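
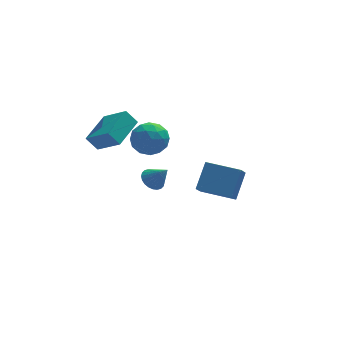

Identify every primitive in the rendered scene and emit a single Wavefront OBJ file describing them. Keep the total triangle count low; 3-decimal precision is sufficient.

v -3.237 -0.229 3.69
v -2.449 -0.46 4.458
v -2.611 -1.58 2.642
v -1.823 -1.811 3.41
v -2.906 -2.018 3.635
v -3.292 -1.184 4.283
v -1.768 -0.856 2.817
v -2.154 -0.022 3.465
v -1.54 -0.848 3.919
v -2.244 -1.566 4.425
v -2.816 -0.474 2.675
v -3.52 -1.192 3.181
v -2.898 -0.226 4.166
v -2.162 -1.814 2.934
v -2.799 -1.936 3.066
v -2.335 -2.072 3.518
v -3.394 -0.651 4.063
v -2.93 -0.787 4.515
v -3.199 -1.703 4.031
v -2.13 -1.253 2.585
v -1.666 -1.389 3.037
v -2.725 0.032 3.582
v -2.261 -0.104 4.034
v -1.861 -0.337 3.069
v -1.901 -0.59 4.301
v -1.533 -1.384 3.685
v -1.5 -0.823 3.336
v -1.728 -0.332 3.717
v -2.314 -1.012 4.598
v -1.946 -1.806 3.982
v -2.582 -1.928 4.114
v -2.81 -1.437 4.495
v -1.78 -1.24 4.281
v -3.114 -0.234 3.118
v -2.746 -1.028 2.502
v -2.25 -0.603 2.605
v -2.478 -0.112 2.986
v -3.527 -0.656 3.415
v -3.159 -1.45 2.799
v -3.332 -1.708 3.383
v -3.56 -1.217 3.764
v -3.28 -0.8 2.819
v -5.424 2.486 1.555
v -4.375 1.324 2.632
v -4.115 4.14 2.065
v -3.067 2.979 3.142
v -4.813 2.261 0.718
v -3.765 1.1 1.795
v -3.505 3.916 1.228
v -2.456 2.754 2.305
v 1.115 2.758 -4.138
v 0.667 1.987 -3.277
v 1.917 3.847 -2.747
v 1.468 3.076 -1.886
v 2.912 1.584 -4.254
v 2.463 0.813 -3.393
v 3.713 2.673 -2.863
v 3.265 1.902 -2.002
v -2.803 -3.182 1.88
v -2.18 -3.158 1.5
v -2.137 -3.738 2.94
v -2.176 -2.905 1.631
v -2.267 -2.694 1.799
v -2.44 -2.557 1.979
v -2.668 -2.515 2.145
v -2.916 -2.575 2.27
v -3.148 -2.727 2.336
v -3.327 -2.949 2.332
v -3.426 -3.206 2.26
v -3.431 -3.459 2.13
v -3.34 -3.67 1.962
v -3.167 -3.807 1.781
v -2.939 -3.849 1.616
v -2.691 -3.789 1.491
v -2.459 -3.637 1.425
v -2.28 -3.415 1.428
f 1 38 17
f 38 12 41
f 17 41 6
f 38 41 17
f 1 17 13
f 17 6 18
f 13 18 2
f 17 18 13
f 1 13 22
f 13 2 23
f 22 23 8
f 13 23 22
f 1 22 34
f 22 8 37
f 34 37 11
f 22 37 34
f 1 34 38
f 34 11 42
f 38 42 12
f 34 42 38
f 2 18 29
f 18 6 32
f 29 32 10
f 18 32 29
f 6 41 19
f 41 12 40
f 19 40 5
f 41 40 19
f 12 42 39
f 42 11 35
f 39 35 3
f 42 35 39
f 11 37 36
f 37 8 24
f 36 24 7
f 37 24 36
f 8 23 28
f 23 2 25
f 28 25 9
f 23 25 28
f 4 30 16
f 30 10 31
f 16 31 5
f 30 31 16
f 4 16 14
f 16 5 15
f 14 15 3
f 16 15 14
f 4 14 21
f 14 3 20
f 21 20 7
f 14 20 21
f 4 21 26
f 21 7 27
f 26 27 9
f 21 27 26
f 4 26 30
f 26 9 33
f 30 33 10
f 26 33 30
f 5 31 19
f 31 10 32
f 19 32 6
f 31 32 19
f 3 15 39
f 15 5 40
f 39 40 12
f 15 40 39
f 7 20 36
f 20 3 35
f 36 35 11
f 20 35 36
f 9 27 28
f 27 7 24
f 28 24 8
f 27 24 28
f 10 33 29
f 33 9 25
f 29 25 2
f 33 25 29
f 44 46 43
f 47 44 43
f 43 46 45
f 45 47 43
f 44 50 46
f 48 44 47
f 48 50 44
f 46 50 45
f 49 47 45
f 45 50 49
f 49 48 47
f 50 48 49
f 52 54 51
f 55 52 51
f 51 54 53
f 53 55 51
f 52 58 54
f 56 52 55
f 56 58 52
f 54 58 53
f 57 55 53
f 53 58 57
f 57 56 55
f 58 56 57
f 60 59 62
f 60 62 61
f 62 59 63
f 62 63 61
f 63 59 64
f 63 64 61
f 64 59 65
f 64 65 61
f 65 59 66
f 65 66 61
f 66 59 67
f 66 67 61
f 67 59 68
f 67 68 61
f 68 59 69
f 68 69 61
f 69 59 70
f 69 70 61
f 70 59 71
f 70 71 61
f 71 59 72
f 71 72 61
f 72 59 73
f 72 73 61
f 73 59 74
f 73 74 61
f 74 59 75
f 74 75 61
f 75 59 76
f 75 76 61
f 76 59 60
f 76 60 61



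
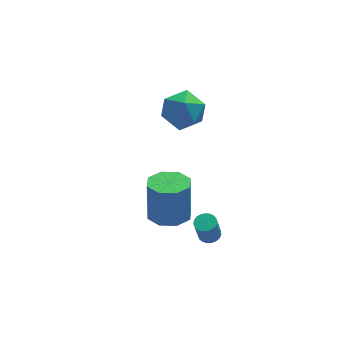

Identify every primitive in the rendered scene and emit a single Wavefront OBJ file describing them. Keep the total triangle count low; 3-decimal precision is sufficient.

v -1.803 3.964 2.466
v -1.204 3.495 3.392
v -1.836 2.225 1.608
v -1.237 1.756 2.534
v -2.37 2.121 2.676
v -2.349 3.196 3.207
v -0.691 2.524 1.793
v -0.67 3.599 2.324
v -0.516 2.606 2.976
v -1.554 2.356 3.522
v -1.486 3.364 1.478
v -2.524 3.114 2.024
v -3.37 -2.772 0.495
v -2.554 -3.391 0.594
v -2.493 -2.988 2.623
v -3.31 -2.368 2.525
v -2.35 -2.646 0.44
v -2.289 -2.242 2.469
v -2.744 -1.974 0.318
v -2.683 -1.57 2.347
v -3.505 -1.769 0.3
v -3.444 -1.366 2.329
v -4.187 -2.152 0.397
v -4.126 -1.749 2.426
v -4.391 -2.898 0.551
v -4.33 -2.494 2.58
v -3.997 -3.57 0.673
v -3.936 -3.166 2.702
v -3.236 -3.774 0.691
v -3.175 -3.371 2.72
v -1.52 -2.848 -1.377
v -1.204 -2.434 -1.235
v -1.465 -2.657 -0.002
v -1.78 -3.072 -0.143
v -1.404 -2.334 -1.259
v -1.664 -2.558 -0.026
v -1.624 -2.323 -1.303
v -1.884 -2.547 -0.07
v -1.826 -2.403 -1.36
v -2.086 -2.627 -0.127
v -1.975 -2.56 -1.42
v -2.235 -2.784 -0.187
v -2.045 -2.767 -1.473
v -2.305 -2.991 -0.24
v -2.024 -2.988 -1.509
v -2.285 -3.212 -0.275
v -1.917 -3.184 -1.521
v -2.177 -3.408 -0.288
v -1.74 -3.323 -1.509
v -2.001 -3.547 -0.276
v -1.526 -3.379 -1.474
v -1.786 -3.603 -0.241
v -1.31 -3.344 -1.422
v -1.571 -3.568 -0.189
v -1.131 -3.223 -1.362
v -1.391 -3.446 -0.129
v -1.019 -3.037 -1.305
v -1.279 -3.261 -0.072
v -0.993 -2.818 -1.26
v -1.254 -3.042 -0.027
v -1.059 -2.605 -1.235
v -1.319 -2.829 -0.002
f 1 12 6
f 1 6 2
f 1 2 8
f 1 8 11
f 1 11 12
f 2 6 10
f 6 12 5
f 12 11 3
f 11 8 7
f 8 2 9
f 4 10 5
f 4 5 3
f 4 3 7
f 4 7 9
f 4 9 10
f 5 10 6
f 3 5 12
f 7 3 11
f 9 7 8
f 10 9 2
f 14 13 17
f 14 17 15
f 15 17 18
f 15 18 16
f 17 13 19
f 17 19 18
f 18 19 20
f 18 20 16
f 19 13 21
f 19 21 20
f 20 21 22
f 20 22 16
f 21 13 23
f 21 23 22
f 22 23 24
f 22 24 16
f 23 13 25
f 23 25 24
f 24 25 26
f 24 26 16
f 25 13 27
f 25 27 26
f 26 27 28
f 26 28 16
f 27 13 29
f 27 29 28
f 28 29 30
f 28 30 16
f 29 13 14
f 29 14 30
f 30 14 15
f 30 15 16
f 32 31 35
f 32 35 33
f 33 35 36
f 33 36 34
f 35 31 37
f 35 37 36
f 36 37 38
f 36 38 34
f 37 31 39
f 37 39 38
f 38 39 40
f 38 40 34
f 39 31 41
f 39 41 40
f 40 41 42
f 40 42 34
f 41 31 43
f 41 43 42
f 42 43 44
f 42 44 34
f 43 31 45
f 43 45 44
f 44 45 46
f 44 46 34
f 45 31 47
f 45 47 46
f 46 47 48
f 46 48 34
f 47 31 49
f 47 49 48
f 48 49 50
f 48 50 34
f 49 31 51
f 49 51 50
f 50 51 52
f 50 52 34
f 51 31 53
f 51 53 52
f 52 53 54
f 52 54 34
f 53 31 55
f 53 55 54
f 54 55 56
f 54 56 34
f 55 31 57
f 55 57 56
f 56 57 58
f 56 58 34
f 57 31 59
f 57 59 58
f 58 59 60
f 58 60 34
f 59 31 61
f 59 61 60
f 60 61 62
f 60 62 34
f 61 31 32
f 61 32 62
f 62 32 33
f 62 33 34



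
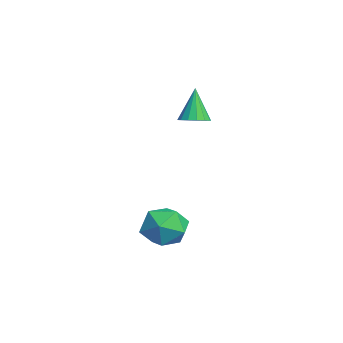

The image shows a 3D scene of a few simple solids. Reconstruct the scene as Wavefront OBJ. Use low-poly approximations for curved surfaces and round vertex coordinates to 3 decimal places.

v -0.875 -0.892 1.049
v -0.234 -0.906 1.274
v -1.425 -0.748 2.631
v -0.303 -0.566 1.218
v -0.526 -0.313 1.118
v -0.843 -0.215 0.999
v -1.168 -0.299 0.893
v -1.415 -0.541 0.83
v -1.517 -0.878 0.825
v -1.448 -1.219 0.881
v -1.225 -1.472 0.981
v -0.908 -1.57 1.1
v -0.583 -1.486 1.205
v -0.336 -1.243 1.269
v 3.566 -2.398 -2.112
v 4.168 -3.16 -2.592
v 2.412 -2.48 -3.428
v 3.014 -3.242 -3.908
v 2.489 -3.467 -2.989
v 3.201 -3.416 -2.175
v 3.379 -2.224 -3.845
v 4.091 -2.173 -3.031
v 4.052 -3.052 -3.663
v 3.502 -3.82 -3.133
v 3.078 -1.82 -2.887
v 2.528 -2.588 -2.357
f 2 1 4
f 2 4 3
f 4 1 5
f 4 5 3
f 5 1 6
f 5 6 3
f 6 1 7
f 6 7 3
f 7 1 8
f 7 8 3
f 8 1 9
f 8 9 3
f 9 1 10
f 9 10 3
f 10 1 11
f 10 11 3
f 11 1 12
f 11 12 3
f 12 1 13
f 12 13 3
f 13 1 14
f 13 14 3
f 14 1 2
f 14 2 3
f 15 26 20
f 15 20 16
f 15 16 22
f 15 22 25
f 15 25 26
f 16 20 24
f 20 26 19
f 26 25 17
f 25 22 21
f 22 16 23
f 18 24 19
f 18 19 17
f 18 17 21
f 18 21 23
f 18 23 24
f 19 24 20
f 17 19 26
f 21 17 25
f 23 21 22
f 24 23 16



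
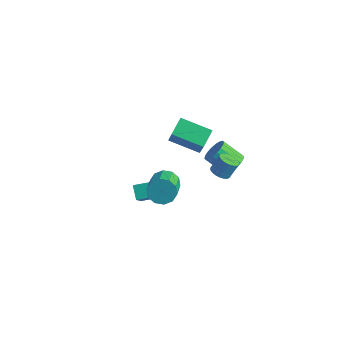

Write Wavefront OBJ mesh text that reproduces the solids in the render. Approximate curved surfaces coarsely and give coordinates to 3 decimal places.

v 3.641 1.102 -0.542
v 4.211 0.735 -0.487
v 4.469 1.292 0.556
v 3.899 1.658 0.502
v 4.301 0.962 -0.63
v 4.559 1.519 0.413
v 4.276 1.213 -0.758
v 4.534 1.77 0.285
v 4.141 1.445 -0.848
v 4.399 2.002 0.195
v 3.92 1.618 -0.886
v 4.178 2.174 0.157
v 3.651 1.701 -0.863
v 3.909 2.257 0.18
v 3.38 1.68 -0.786
v 3.638 2.237 0.258
v 3.154 1.56 -0.665
v 3.412 2.116 0.378
v 3.012 1.36 -0.524
v 3.27 1.917 0.519
v 2.979 1.116 -0.385
v 3.237 1.672 0.658
v 3.061 0.869 -0.274
v 3.319 1.426 0.769
v 3.242 0.663 -0.209
v 3.5 1.219 0.834
v 3.493 0.532 -0.201
v 3.751 1.088 0.842
v 3.769 0.5 -0.252
v 4.027 1.056 0.791
v 4.023 0.572 -0.353
v 4.281 1.128 0.69
v 2.935 -3.237 1.42
v 3.661 -3.119 0.883
v 4.69 -4.625 1.943
v 3.965 -4.743 2.48
v 3.712 -2.774 1.324
v 4.742 -4.279 2.384
v 3.467 -2.605 1.801
v 4.497 -4.111 2.861
v 3.019 -2.678 2.133
v 4.049 -4.184 3.193
v 2.539 -2.964 2.192
v 3.568 -4.47 3.253
v 2.21 -3.355 1.957
v 3.239 -4.861 3.017
v 2.158 -3.701 1.516
v 3.188 -5.206 2.576
v 2.403 -3.869 1.039
v 3.433 -5.375 2.099
v 2.851 -3.796 0.707
v 3.881 -5.302 1.767
v 3.332 -3.51 0.647
v 4.361 -5.016 1.708
v -1.156 -0.772 -5.303
v -0.467 -2.013 -3.688
v -1.845 -0.282 -4.632
v -1.157 -1.523 -3.017
v 0.097 0.443 -4.903
v 0.785 -0.798 -3.288
v -0.593 0.933 -4.232
v 0.096 -0.308 -2.617
v 2.784 3.602 -2.306
v 3.382 3.496 -1.655
v 2.133 3.033 -0.583
v 1.536 3.138 -1.234
v 3.275 3.875 -1.616
v 2.027 3.412 -0.544
v 3.071 4.2 -1.713
v 1.822 3.737 -0.641
v 2.81 4.407 -1.928
v 1.561 3.944 -0.856
v 2.544 4.454 -2.218
v 1.295 3.991 -1.145
v 2.326 4.332 -2.525
v 1.077 3.869 -1.453
v 2.198 4.066 -2.789
v 0.949 3.602 -1.716
v 2.187 3.707 -2.957
v 0.938 3.244 -1.885
v 2.293 3.328 -2.996
v 1.045 2.865 -1.924
v 2.498 3.003 -2.899
v 1.249 2.54 -1.827
v 2.759 2.796 -2.684
v 1.51 2.333 -1.612
v 3.025 2.749 -2.395
v 1.776 2.286 -1.322
v 3.243 2.871 -2.087
v 1.994 2.408 -1.015
v 3.371 3.138 -1.824
v 2.122 2.674 -0.751
v 1.127 -0.799 2.574
v 2.015 -1.541 4.327
v 0.882 0.327 3.176
v 1.769 -0.415 4.928
v 2.971 -0.065 1.952
v 3.858 -0.807 3.704
v 2.725 1.061 2.553
v 3.613 0.319 4.306
f 2 1 5
f 2 5 3
f 3 5 6
f 3 6 4
f 5 1 7
f 5 7 6
f 6 7 8
f 6 8 4
f 7 1 9
f 7 9 8
f 8 9 10
f 8 10 4
f 9 1 11
f 9 11 10
f 10 11 12
f 10 12 4
f 11 1 13
f 11 13 12
f 12 13 14
f 12 14 4
f 13 1 15
f 13 15 14
f 14 15 16
f 14 16 4
f 15 1 17
f 15 17 16
f 16 17 18
f 16 18 4
f 17 1 19
f 17 19 18
f 18 19 20
f 18 20 4
f 19 1 21
f 19 21 20
f 20 21 22
f 20 22 4
f 21 1 23
f 21 23 22
f 22 23 24
f 22 24 4
f 23 1 25
f 23 25 24
f 24 25 26
f 24 26 4
f 25 1 27
f 25 27 26
f 26 27 28
f 26 28 4
f 27 1 29
f 27 29 28
f 28 29 30
f 28 30 4
f 29 1 31
f 29 31 30
f 30 31 32
f 30 32 4
f 31 1 2
f 31 2 32
f 32 2 3
f 32 3 4
f 34 33 37
f 34 37 35
f 35 37 38
f 35 38 36
f 37 33 39
f 37 39 38
f 38 39 40
f 38 40 36
f 39 33 41
f 39 41 40
f 40 41 42
f 40 42 36
f 41 33 43
f 41 43 42
f 42 43 44
f 42 44 36
f 43 33 45
f 43 45 44
f 44 45 46
f 44 46 36
f 45 33 47
f 45 47 46
f 46 47 48
f 46 48 36
f 47 33 49
f 47 49 48
f 48 49 50
f 48 50 36
f 49 33 51
f 49 51 50
f 50 51 52
f 50 52 36
f 51 33 53
f 51 53 52
f 52 53 54
f 52 54 36
f 53 33 34
f 53 34 54
f 54 34 35
f 54 35 36
f 56 58 55
f 59 56 55
f 55 58 57
f 57 59 55
f 56 62 58
f 60 56 59
f 60 62 56
f 58 62 57
f 61 59 57
f 57 62 61
f 61 60 59
f 62 60 61
f 64 63 67
f 64 67 65
f 65 67 68
f 65 68 66
f 67 63 69
f 67 69 68
f 68 69 70
f 68 70 66
f 69 63 71
f 69 71 70
f 70 71 72
f 70 72 66
f 71 63 73
f 71 73 72
f 72 73 74
f 72 74 66
f 73 63 75
f 73 75 74
f 74 75 76
f 74 76 66
f 75 63 77
f 75 77 76
f 76 77 78
f 76 78 66
f 77 63 79
f 77 79 78
f 78 79 80
f 78 80 66
f 79 63 81
f 79 81 80
f 80 81 82
f 80 82 66
f 81 63 83
f 81 83 82
f 82 83 84
f 82 84 66
f 83 63 85
f 83 85 84
f 84 85 86
f 84 86 66
f 85 63 87
f 85 87 86
f 86 87 88
f 86 88 66
f 87 63 89
f 87 89 88
f 88 89 90
f 88 90 66
f 89 63 91
f 89 91 90
f 90 91 92
f 90 92 66
f 91 63 64
f 91 64 92
f 92 64 65
f 92 65 66
f 94 96 93
f 97 94 93
f 93 96 95
f 95 97 93
f 94 100 96
f 98 94 97
f 98 100 94
f 96 100 95
f 99 97 95
f 95 100 99
f 99 98 97
f 100 98 99



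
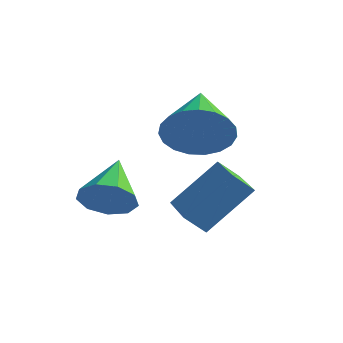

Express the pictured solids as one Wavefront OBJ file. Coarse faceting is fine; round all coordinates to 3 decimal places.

v 0.173 1.042 -0.762
v 0.979 2.097 0.555
v -0.885 2.036 -0.911
v -0.079 3.091 0.405
v 0.619 1.429 -1.345
v 1.425 2.484 -0.029
v -0.439 2.423 -1.495
v 0.367 3.478 -0.178
v -1.557 0.124 -0.199
v -1.248 0.601 -0.804
v -2.123 1.476 0.579
v -1.781 0.45 -0.929
v -2.209 0.146 -0.712
v -2.332 -0.168 -0.256
v -2.093 -0.346 0.227
v -1.603 -0.304 0.511
v -1.091 -0.062 0.462
v -0.798 0.267 0.104
v -0.86 0.529 -0.396
v -0.028 2.025 1.875
v 0.322 2.556 1.077
v -0.972 3.655 2.545
v -0.045 2.404 0.928
v -0.409 2.187 0.943
v -0.707 1.942 1.119
v -0.888 1.711 1.425
v -0.92 1.535 1.81
v -0.797 1.443 2.205
v -0.542 1.452 2.544
v -0.198 1.56 2.767
v 0.176 1.748 2.835
v 0.515 1.984 2.738
v 0.759 2.228 2.491
v 0.868 2.436 2.138
v 0.822 2.573 1.739
v 0.629 2.615 1.364
f 2 4 1
f 5 2 1
f 1 4 3
f 3 5 1
f 2 8 4
f 6 2 5
f 6 8 2
f 4 8 3
f 7 5 3
f 3 8 7
f 7 6 5
f 8 6 7
f 10 9 12
f 10 12 11
f 12 9 13
f 12 13 11
f 13 9 14
f 13 14 11
f 14 9 15
f 14 15 11
f 15 9 16
f 15 16 11
f 16 9 17
f 16 17 11
f 17 9 18
f 17 18 11
f 18 9 19
f 18 19 11
f 19 9 10
f 19 10 11
f 21 20 23
f 21 23 22
f 23 20 24
f 23 24 22
f 24 20 25
f 24 25 22
f 25 20 26
f 25 26 22
f 26 20 27
f 26 27 22
f 27 20 28
f 27 28 22
f 28 20 29
f 28 29 22
f 29 20 30
f 29 30 22
f 30 20 31
f 30 31 22
f 31 20 32
f 31 32 22
f 32 20 33
f 32 33 22
f 33 20 34
f 33 34 22
f 34 20 35
f 34 35 22
f 35 20 36
f 35 36 22
f 36 20 21
f 36 21 22



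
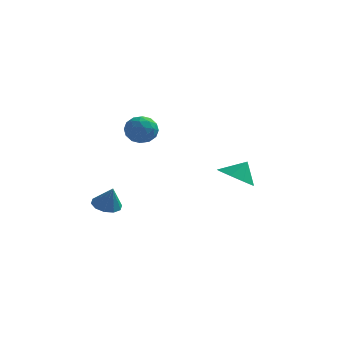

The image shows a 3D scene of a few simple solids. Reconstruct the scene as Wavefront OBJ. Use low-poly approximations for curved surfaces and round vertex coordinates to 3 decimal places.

v 3.297 -0.014 0.834
v 3.89 -0.896 0.959
v 3.783 0.454 1.826
v 4.251 -0.407 0.551
v 4.166 0.266 0.276
v 3.674 0.808 0.262
v 3.006 0.965 0.515
v 2.474 0.665 0.918
v 2.327 0.047 1.281
v 2.634 -0.6 1.435
v 3.251 -0.972 1.308
v -2.617 2.453 3.158
v -2.121 2.258 2.376
v -2.019 1.222 3.844
v -1.523 1.027 3.062
v -1.306 1.786 3.583
v -1.676 2.547 3.159
v -2.464 0.933 3.061
v -2.834 1.694 2.637
v -2.027 1.319 2.316
v -1.311 1.846 2.639
v -2.829 1.634 3.581
v -2.113 2.161 3.904
v -2.422 2.464 2.707
v -1.718 1.016 3.513
v -1.591 1.463 3.819
v -1.299 1.348 3.36
v -2.16 2.634 3.167
v -1.868 2.519 2.708
v -1.389 2.242 3.417
v -2.272 0.961 3.512
v -1.98 0.846 3.053
v -2.841 2.132 2.86
v -2.549 2.017 2.401
v -2.751 1.238 2.803
v -2.075 1.797 2.212
v -1.723 1.073 2.615
v -2.277 1.018 2.614
v -2.494 1.465 2.365
v -1.654 2.107 2.401
v -1.302 1.383 2.804
v -1.174 1.83 3.111
v -1.392 2.277 2.862
v -1.598 1.555 2.366
v -2.838 2.097 3.416
v -2.486 1.373 3.819
v -2.748 1.203 3.358
v -2.966 1.65 3.109
v -2.417 2.407 3.605
v -2.065 1.683 4.008
v -1.646 2.015 3.855
v -1.863 2.462 3.606
v -2.542 1.925 3.854
v -3.462 0.113 -1.722
v -2.922 -0.422 -2.032
v -3.018 -0.173 -0.458
v -2.697 0.032 -2.008
v -2.764 0.516 -1.876
v -3.098 0.846 -1.684
v -3.57 0.896 -1.508
v -4.001 0.647 -1.413
v -4.226 0.194 -1.436
v -4.159 -0.291 -1.569
v -3.825 -0.621 -1.76
v -3.353 -0.671 -1.937
f 2 1 4
f 2 4 3
f 4 1 5
f 4 5 3
f 5 1 6
f 5 6 3
f 6 1 7
f 6 7 3
f 7 1 8
f 7 8 3
f 8 1 9
f 8 9 3
f 9 1 10
f 9 10 3
f 10 1 11
f 10 11 3
f 11 1 2
f 11 2 3
f 12 49 28
f 49 23 52
f 28 52 17
f 49 52 28
f 12 28 24
f 28 17 29
f 24 29 13
f 28 29 24
f 12 24 33
f 24 13 34
f 33 34 19
f 24 34 33
f 12 33 45
f 33 19 48
f 45 48 22
f 33 48 45
f 12 45 49
f 45 22 53
f 49 53 23
f 45 53 49
f 13 29 40
f 29 17 43
f 40 43 21
f 29 43 40
f 17 52 30
f 52 23 51
f 30 51 16
f 52 51 30
f 23 53 50
f 53 22 46
f 50 46 14
f 53 46 50
f 22 48 47
f 48 19 35
f 47 35 18
f 48 35 47
f 19 34 39
f 34 13 36
f 39 36 20
f 34 36 39
f 15 41 27
f 41 21 42
f 27 42 16
f 41 42 27
f 15 27 25
f 27 16 26
f 25 26 14
f 27 26 25
f 15 25 32
f 25 14 31
f 32 31 18
f 25 31 32
f 15 32 37
f 32 18 38
f 37 38 20
f 32 38 37
f 15 37 41
f 37 20 44
f 41 44 21
f 37 44 41
f 16 42 30
f 42 21 43
f 30 43 17
f 42 43 30
f 14 26 50
f 26 16 51
f 50 51 23
f 26 51 50
f 18 31 47
f 31 14 46
f 47 46 22
f 31 46 47
f 20 38 39
f 38 18 35
f 39 35 19
f 38 35 39
f 21 44 40
f 44 20 36
f 40 36 13
f 44 36 40
f 55 54 57
f 55 57 56
f 57 54 58
f 57 58 56
f 58 54 59
f 58 59 56
f 59 54 60
f 59 60 56
f 60 54 61
f 60 61 56
f 61 54 62
f 61 62 56
f 62 54 63
f 62 63 56
f 63 54 64
f 63 64 56
f 64 54 65
f 64 65 56
f 65 54 55
f 65 55 56



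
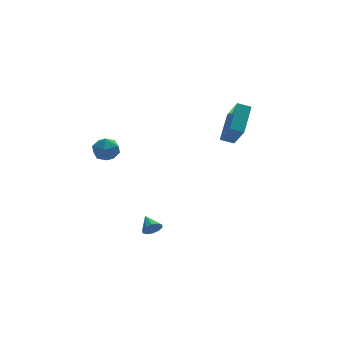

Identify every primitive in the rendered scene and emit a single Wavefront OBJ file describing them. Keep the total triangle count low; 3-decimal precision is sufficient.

v -3.875 -0.342 2.513
v -3.526 -0.059 3.236
v -3.074 -1.461 2.564
v -2.725 -1.178 3.287
v -3.536 -1.436 3.278
v -4.032 -0.744 3.247
v -2.568 -0.776 2.553
v -3.064 -0.084 2.522
v -2.718 -0.327 3.261
v -3.317 -0.735 3.709
v -3.283 -0.785 2.091
v -3.882 -1.193 2.539
v 3.831 -0.289 2.045
v 4.007 -1.488 3.521
v 3.101 -0.065 2.314
v 3.277 -1.264 3.79
v 4.663 1.144 3.11
v 4.839 -0.055 4.586
v 3.933 1.368 3.379
v 4.109 0.169 4.855
v -1.457 -3.244 -2.003
v -1.047 -3.017 -2.343
v -1.603 -2.316 -1.557
v -1.361 -2.984 -2.512
v -1.712 -3.052 -2.487
v -1.966 -3.192 -2.277
v -2.026 -3.353 -1.962
v -1.868 -3.472 -1.663
v -1.554 -3.504 -1.493
v -1.203 -3.437 -1.519
v -0.949 -3.296 -1.729
v -0.889 -3.136 -2.044
f 1 12 6
f 1 6 2
f 1 2 8
f 1 8 11
f 1 11 12
f 2 6 10
f 6 12 5
f 12 11 3
f 11 8 7
f 8 2 9
f 4 10 5
f 4 5 3
f 4 3 7
f 4 7 9
f 4 9 10
f 5 10 6
f 3 5 12
f 7 3 11
f 9 7 8
f 10 9 2
f 14 16 13
f 17 14 13
f 13 16 15
f 15 17 13
f 14 20 16
f 18 14 17
f 18 20 14
f 16 20 15
f 19 17 15
f 15 20 19
f 19 18 17
f 20 18 19
f 22 21 24
f 22 24 23
f 24 21 25
f 24 25 23
f 25 21 26
f 25 26 23
f 26 21 27
f 26 27 23
f 27 21 28
f 27 28 23
f 28 21 29
f 28 29 23
f 29 21 30
f 29 30 23
f 30 21 31
f 30 31 23
f 31 21 32
f 31 32 23
f 32 21 22
f 32 22 23



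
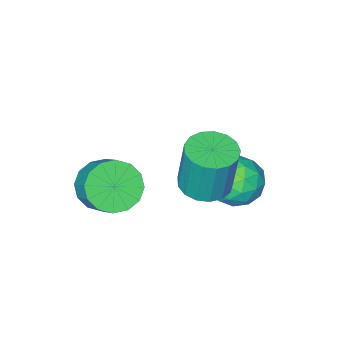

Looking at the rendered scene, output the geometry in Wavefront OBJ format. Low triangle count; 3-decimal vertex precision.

v 0.96 -3.378 -2.838
v 1.47 -4.005 -2.283
v 1.709 -3.088 -1.467
v 1.2 -2.462 -2.022
v 1.809 -3.808 -2.604
v 2.049 -2.891 -1.789
v 1.921 -3.496 -2.988
v 2.161 -2.579 -2.173
v 1.776 -3.152 -3.332
v 2.016 -2.236 -2.516
v 1.412 -2.869 -3.543
v 1.651 -1.953 -2.728
v 0.927 -2.723 -3.565
v 1.166 -1.806 -2.75
v 0.451 -2.752 -3.393
v 0.69 -1.835 -2.577
v 0.111 -2.949 -3.071
v 0.351 -2.032 -2.256
v -0.001 -3.261 -2.687
v 0.239 -2.344 -1.872
v 0.144 -3.604 -2.344
v 0.384 -2.688 -1.528
v 0.509 -3.887 -2.132
v 0.748 -2.971 -1.317
v 0.994 -4.034 -2.11
v 1.233 -3.117 -1.295
v -0.392 0.061 -0.789
v 0.405 -0.256 -0.727
v 0.369 0.023 1.132
v -0.428 0.339 1.069
v 0.463 0.147 -0.786
v 0.428 0.426 1.073
v 0.326 0.531 -0.846
v 0.29 0.809 1.013
v 0.024 0.806 -0.893
v -0.012 1.085 0.966
v -0.373 0.911 -0.916
v -0.409 1.19 0.942
v -0.775 0.821 -0.911
v -0.811 1.1 0.948
v -1.089 0.557 -0.877
v -1.125 0.835 0.982
v -1.243 0.179 -0.824
v -1.279 0.458 1.035
v -1.203 -0.226 -0.762
v -1.238 0.053 1.097
v -0.976 -0.565 -0.707
v -1.012 -0.287 1.152
v -0.616 -0.761 -0.671
v -0.652 -0.483 1.188
v -0.205 -0.769 -0.662
v -0.24 -0.49 1.197
v 0.164 -0.586 -0.682
v 0.128 -0.308 1.177
v -2.629 0.3 -2.017
v -2.026 0.239 -2.811
v -2.134 -1.159 -1.529
v -1.531 -1.22 -2.323
v -1.333 -0.567 -1.593
v -1.638 0.335 -1.895
v -2.522 -1.255 -2.445
v -2.827 -0.353 -2.747
v -1.959 -0.722 -3.075
v -1.224 -0.296 -2.549
v -2.936 -0.624 -1.791
v -2.201 -0.198 -1.265
v -2.371 0.398 -2.457
v -1.789 -1.318 -1.883
v -1.673 -0.934 -1.454
v -1.318 -0.97 -1.921
v -2.143 0.454 -1.918
v -1.788 0.418 -2.385
v -1.381 -0.056 -1.669
v -2.372 -1.338 -1.955
v -2.017 -1.374 -2.422
v -2.842 0.05 -2.419
v -2.487 0.014 -2.886
v -2.779 -0.864 -2.671
v -1.977 -0.203 -3.079
v -1.686 -1.06 -2.792
v -2.268 -1.081 -2.864
v -2.448 -0.551 -3.041
v -1.545 0.047 -2.769
v -1.254 -0.811 -2.482
v -1.138 -0.427 -2.054
v -1.317 0.103 -2.231
v -1.506 -0.518 -2.925
v -2.906 -0.109 -1.858
v -2.615 -0.967 -1.571
v -2.843 -1.023 -2.109
v -3.022 -0.493 -2.286
v -2.474 0.14 -1.548
v -2.183 -0.717 -1.261
v -1.712 -0.369 -1.299
v -1.892 0.161 -1.476
v -2.654 -0.402 -1.415
f 2 1 5
f 2 5 3
f 3 5 6
f 3 6 4
f 5 1 7
f 5 7 6
f 6 7 8
f 6 8 4
f 7 1 9
f 7 9 8
f 8 9 10
f 8 10 4
f 9 1 11
f 9 11 10
f 10 11 12
f 10 12 4
f 11 1 13
f 11 13 12
f 12 13 14
f 12 14 4
f 13 1 15
f 13 15 14
f 14 15 16
f 14 16 4
f 15 1 17
f 15 17 16
f 16 17 18
f 16 18 4
f 17 1 19
f 17 19 18
f 18 19 20
f 18 20 4
f 19 1 21
f 19 21 20
f 20 21 22
f 20 22 4
f 21 1 23
f 21 23 22
f 22 23 24
f 22 24 4
f 23 1 25
f 23 25 24
f 24 25 26
f 24 26 4
f 25 1 2
f 25 2 26
f 26 2 3
f 26 3 4
f 28 27 31
f 28 31 29
f 29 31 32
f 29 32 30
f 31 27 33
f 31 33 32
f 32 33 34
f 32 34 30
f 33 27 35
f 33 35 34
f 34 35 36
f 34 36 30
f 35 27 37
f 35 37 36
f 36 37 38
f 36 38 30
f 37 27 39
f 37 39 38
f 38 39 40
f 38 40 30
f 39 27 41
f 39 41 40
f 40 41 42
f 40 42 30
f 41 27 43
f 41 43 42
f 42 43 44
f 42 44 30
f 43 27 45
f 43 45 44
f 44 45 46
f 44 46 30
f 45 27 47
f 45 47 46
f 46 47 48
f 46 48 30
f 47 27 49
f 47 49 48
f 48 49 50
f 48 50 30
f 49 27 51
f 49 51 50
f 50 51 52
f 50 52 30
f 51 27 53
f 51 53 52
f 52 53 54
f 52 54 30
f 53 27 28
f 53 28 54
f 54 28 29
f 54 29 30
f 55 92 71
f 92 66 95
f 71 95 60
f 92 95 71
f 55 71 67
f 71 60 72
f 67 72 56
f 71 72 67
f 55 67 76
f 67 56 77
f 76 77 62
f 67 77 76
f 55 76 88
f 76 62 91
f 88 91 65
f 76 91 88
f 55 88 92
f 88 65 96
f 92 96 66
f 88 96 92
f 56 72 83
f 72 60 86
f 83 86 64
f 72 86 83
f 60 95 73
f 95 66 94
f 73 94 59
f 95 94 73
f 66 96 93
f 96 65 89
f 93 89 57
f 96 89 93
f 65 91 90
f 91 62 78
f 90 78 61
f 91 78 90
f 62 77 82
f 77 56 79
f 82 79 63
f 77 79 82
f 58 84 70
f 84 64 85
f 70 85 59
f 84 85 70
f 58 70 68
f 70 59 69
f 68 69 57
f 70 69 68
f 58 68 75
f 68 57 74
f 75 74 61
f 68 74 75
f 58 75 80
f 75 61 81
f 80 81 63
f 75 81 80
f 58 80 84
f 80 63 87
f 84 87 64
f 80 87 84
f 59 85 73
f 85 64 86
f 73 86 60
f 85 86 73
f 57 69 93
f 69 59 94
f 93 94 66
f 69 94 93
f 61 74 90
f 74 57 89
f 90 89 65
f 74 89 90
f 63 81 82
f 81 61 78
f 82 78 62
f 81 78 82
f 64 87 83
f 87 63 79
f 83 79 56
f 87 79 83



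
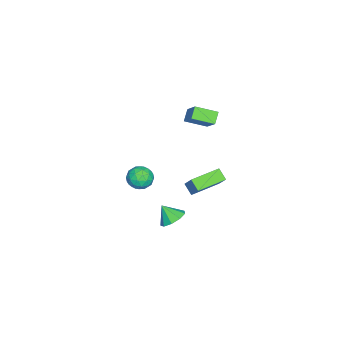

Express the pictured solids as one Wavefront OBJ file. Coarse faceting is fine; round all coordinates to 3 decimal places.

v 3.559 -0.651 -2.493
v 4.312 -0.479 -2.25
v 3.441 -1.329 -1.647
v 3.953 -0.127 -2.018
v 3.409 -0.02 -2.008
v 2.936 -0.209 -2.225
v 2.753 -0.604 -2.567
v 2.948 -1.022 -2.875
v 3.428 -1.266 -3.004
v 3.97 -1.223 -2.894
v 4.319 -0.912 -2.596
v 0.542 -2.794 -1.65
v 1.233 -2.82 -2.111
v 0.387 -4.12 -1.809
v 1.078 -4.146 -2.27
v 1.127 -3.988 -1.455
v 1.223 -3.169 -1.358
v 0.397 -3.771 -2.562
v 0.493 -2.952 -2.465
v 1.143 -3.424 -2.675
v 1.595 -3.558 -1.991
v 0.025 -3.382 -1.929
v 0.477 -3.516 -1.245
v 0.901 -2.691 -1.867
v 0.719 -4.249 -2.053
v 0.748 -4.157 -1.574
v 1.154 -4.172 -1.845
v 0.895 -2.896 -1.424
v 1.301 -2.911 -1.695
v 1.239 -3.598 -1.309
v 0.319 -4.029 -2.225
v 0.725 -4.044 -2.496
v 0.466 -2.768 -2.075
v 0.872 -2.783 -2.346
v 0.381 -3.342 -2.611
v 1.254 -3.061 -2.469
v 1.163 -3.84 -2.562
v 0.763 -3.62 -2.734
v 0.819 -3.138 -2.677
v 1.52 -3.14 -2.067
v 1.429 -3.919 -2.16
v 1.458 -3.826 -1.681
v 1.514 -3.345 -1.624
v 1.467 -3.494 -2.398
v 0.191 -3.021 -1.76
v 0.1 -3.8 -1.853
v 0.106 -3.595 -2.296
v 0.162 -3.114 -2.239
v 0.457 -3.1 -1.358
v 0.366 -3.879 -1.451
v 0.801 -3.802 -1.243
v 0.857 -3.32 -1.186
v 0.153 -3.446 -1.522
v -3.957 -2.447 -0.424
v -4.604 -2.443 0.142
v -4.359 -1.178 -0.891
v -5.006 -1.175 -0.325
v -2.894 -1.665 0.785
v -3.541 -1.662 1.351
v -3.296 -0.397 0.318
v -3.943 -0.393 0.884
v -2.778 -0.378 -3.59
v -2.078 0.237 -2.491
v -2.399 0.146 -4.125
v -1.699 0.761 -3.027
v -1.401 -1.581 -3.793
v -0.701 -0.966 -2.695
v -1.022 -1.057 -4.329
v -0.322 -0.442 -3.23
f 2 1 4
f 2 4 3
f 4 1 5
f 4 5 3
f 5 1 6
f 5 6 3
f 6 1 7
f 6 7 3
f 7 1 8
f 7 8 3
f 8 1 9
f 8 9 3
f 9 1 10
f 9 10 3
f 10 1 11
f 10 11 3
f 11 1 2
f 11 2 3
f 12 49 28
f 49 23 52
f 28 52 17
f 49 52 28
f 12 28 24
f 28 17 29
f 24 29 13
f 28 29 24
f 12 24 33
f 24 13 34
f 33 34 19
f 24 34 33
f 12 33 45
f 33 19 48
f 45 48 22
f 33 48 45
f 12 45 49
f 45 22 53
f 49 53 23
f 45 53 49
f 13 29 40
f 29 17 43
f 40 43 21
f 29 43 40
f 17 52 30
f 52 23 51
f 30 51 16
f 52 51 30
f 23 53 50
f 53 22 46
f 50 46 14
f 53 46 50
f 22 48 47
f 48 19 35
f 47 35 18
f 48 35 47
f 19 34 39
f 34 13 36
f 39 36 20
f 34 36 39
f 15 41 27
f 41 21 42
f 27 42 16
f 41 42 27
f 15 27 25
f 27 16 26
f 25 26 14
f 27 26 25
f 15 25 32
f 25 14 31
f 32 31 18
f 25 31 32
f 15 32 37
f 32 18 38
f 37 38 20
f 32 38 37
f 15 37 41
f 37 20 44
f 41 44 21
f 37 44 41
f 16 42 30
f 42 21 43
f 30 43 17
f 42 43 30
f 14 26 50
f 26 16 51
f 50 51 23
f 26 51 50
f 18 31 47
f 31 14 46
f 47 46 22
f 31 46 47
f 20 38 39
f 38 18 35
f 39 35 19
f 38 35 39
f 21 44 40
f 44 20 36
f 40 36 13
f 44 36 40
f 55 57 54
f 58 55 54
f 54 57 56
f 56 58 54
f 55 61 57
f 59 55 58
f 59 61 55
f 57 61 56
f 60 58 56
f 56 61 60
f 60 59 58
f 61 59 60
f 63 65 62
f 66 63 62
f 62 65 64
f 64 66 62
f 63 69 65
f 67 63 66
f 67 69 63
f 65 69 64
f 68 66 64
f 64 69 68
f 68 67 66
f 69 67 68



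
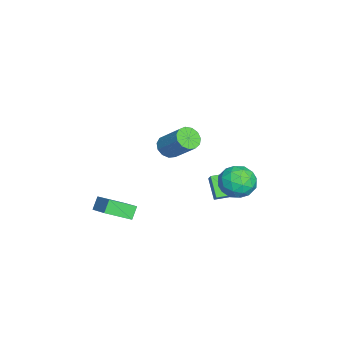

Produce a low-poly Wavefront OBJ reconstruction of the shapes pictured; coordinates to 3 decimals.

v 0.531 -4.474 -2.733
v 1.946 -3.594 -1.861
v 0.11 -3.107 -3.428
v 1.524 -2.227 -2.556
v 1.056 -4.653 -3.404
v 2.47 -3.773 -2.532
v 0.634 -3.286 -4.099
v 2.049 -2.406 -3.227
v -1.802 1.067 -2.414
v -0.901 1.297 -1.564
v -2.107 1.93 -2.324
v -1.205 2.16 -1.474
v -0.935 1.48 -3.446
v -0.033 1.71 -2.596
v -1.239 2.343 -3.356
v -0.338 2.573 -2.506
v 1.567 -0.558 2.255
v 1.885 -0.176 1.734
v 2.692 0.939 3.044
v 2.373 0.558 3.565
v 1.528 0.002 1.803
v 2.334 1.117 3.113
v 1.182 0.002 2.016
v 1.989 1.117 3.325
v 0.958 -0.175 2.304
v 1.765 0.94 3.614
v 0.928 -0.474 2.577
v 1.735 0.641 3.887
v 1.1 -0.799 2.748
v 1.907 0.316 4.058
v 1.421 -1.048 2.762
v 2.228 0.068 4.072
v 1.787 -1.141 2.615
v 2.594 -0.025 3.925
v 2.084 -1.048 2.354
v 2.891 0.067 3.664
v 2.216 -0.8 2.062
v 3.023 0.315 3.371
v 2.142 -0.475 1.831
v 2.949 0.64 3.14
v 2.188 3.979 0.57
v 2.654 3.191 1.128
v 1.526 2.809 -0.528
v 1.992 2.021 0.03
v 1.177 2.573 0.458
v 1.586 3.295 1.136
v 2.594 2.705 -0.536
v 3.003 3.427 0.142
v 2.904 2.403 0.445
v 2.029 2.322 1.059
v 2.151 3.678 -0.459
v 1.276 3.597 0.155
v 2.479 3.687 0.945
v 1.701 2.313 -0.345
v 1.222 2.637 -0.094
v 1.496 2.173 0.234
v 1.852 3.749 0.95
v 2.125 3.286 1.279
v 1.258 2.922 0.884
v 2.055 2.714 -0.679
v 2.328 2.251 -0.35
v 2.684 3.827 0.366
v 2.958 3.363 0.694
v 2.922 3.078 -0.284
v 2.9 2.761 0.872
v 2.511 2.074 0.227
v 2.865 2.476 -0.106
v 3.105 2.901 0.292
v 2.386 2.713 1.233
v 1.997 2.026 0.588
v 1.518 2.35 0.839
v 1.758 2.775 1.238
v 2.533 2.25 0.831
v 2.183 3.974 0.012
v 1.794 3.287 -0.633
v 2.422 3.225 -0.638
v 2.662 3.65 -0.239
v 1.669 3.926 0.373
v 1.28 3.239 -0.272
v 1.075 3.099 0.308
v 1.315 3.524 0.706
v 1.647 3.75 -0.231
f 2 4 1
f 5 2 1
f 1 4 3
f 3 5 1
f 2 8 4
f 6 2 5
f 6 8 2
f 4 8 3
f 7 5 3
f 3 8 7
f 7 6 5
f 8 6 7
f 10 12 9
f 13 10 9
f 9 12 11
f 11 13 9
f 10 16 12
f 14 10 13
f 14 16 10
f 12 16 11
f 15 13 11
f 11 16 15
f 15 14 13
f 16 14 15
f 18 17 21
f 18 21 19
f 19 21 22
f 19 22 20
f 21 17 23
f 21 23 22
f 22 23 24
f 22 24 20
f 23 17 25
f 23 25 24
f 24 25 26
f 24 26 20
f 25 17 27
f 25 27 26
f 26 27 28
f 26 28 20
f 27 17 29
f 27 29 28
f 28 29 30
f 28 30 20
f 29 17 31
f 29 31 30
f 30 31 32
f 30 32 20
f 31 17 33
f 31 33 32
f 32 33 34
f 32 34 20
f 33 17 35
f 33 35 34
f 34 35 36
f 34 36 20
f 35 17 37
f 35 37 36
f 36 37 38
f 36 38 20
f 37 17 39
f 37 39 38
f 38 39 40
f 38 40 20
f 39 17 18
f 39 18 40
f 40 18 19
f 40 19 20
f 41 78 57
f 78 52 81
f 57 81 46
f 78 81 57
f 41 57 53
f 57 46 58
f 53 58 42
f 57 58 53
f 41 53 62
f 53 42 63
f 62 63 48
f 53 63 62
f 41 62 74
f 62 48 77
f 74 77 51
f 62 77 74
f 41 74 78
f 74 51 82
f 78 82 52
f 74 82 78
f 42 58 69
f 58 46 72
f 69 72 50
f 58 72 69
f 46 81 59
f 81 52 80
f 59 80 45
f 81 80 59
f 52 82 79
f 82 51 75
f 79 75 43
f 82 75 79
f 51 77 76
f 77 48 64
f 76 64 47
f 77 64 76
f 48 63 68
f 63 42 65
f 68 65 49
f 63 65 68
f 44 70 56
f 70 50 71
f 56 71 45
f 70 71 56
f 44 56 54
f 56 45 55
f 54 55 43
f 56 55 54
f 44 54 61
f 54 43 60
f 61 60 47
f 54 60 61
f 44 61 66
f 61 47 67
f 66 67 49
f 61 67 66
f 44 66 70
f 66 49 73
f 70 73 50
f 66 73 70
f 45 71 59
f 71 50 72
f 59 72 46
f 71 72 59
f 43 55 79
f 55 45 80
f 79 80 52
f 55 80 79
f 47 60 76
f 60 43 75
f 76 75 51
f 60 75 76
f 49 67 68
f 67 47 64
f 68 64 48
f 67 64 68
f 50 73 69
f 73 49 65
f 69 65 42
f 73 65 69



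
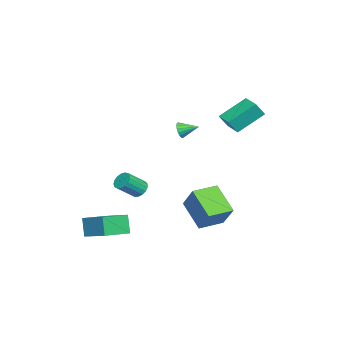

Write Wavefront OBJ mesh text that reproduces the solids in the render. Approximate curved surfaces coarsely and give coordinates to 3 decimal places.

v -3.673 -0.673 0.884
v -3.398 -0.819 1.337
v -3.687 0.333 1.216
v -3.208 -0.76 1.164
v -3.125 -0.68 0.927
v -3.168 -0.599 0.68
v -3.326 -0.535 0.48
v -3.564 -0.503 0.372
v -3.827 -0.509 0.382
v -4.055 -0.553 0.506
v -4.195 -0.625 0.717
v -4.216 -0.707 0.966
v -4.113 -0.782 1.196
v -3.909 -0.832 1.355
v -3.651 -0.845 1.405
v 0.203 -2 -1.991
v 0.597 -1.577 -1.942
v 1.31 -2.337 -1.101
v 0.917 -2.76 -1.149
v 0.415 -1.522 -1.739
v 1.129 -2.282 -0.898
v 0.185 -1.577 -1.594
v 0.899 -2.338 -0.752
v -0.041 -1.729 -1.539
v 0.673 -2.49 -0.698
v -0.211 -1.943 -1.588
v 0.503 -2.703 -0.747
v -0.286 -2.17 -1.73
v 0.428 -2.93 -0.888
v -0.249 -2.358 -1.931
v 0.465 -3.118 -1.089
v -0.109 -2.464 -2.145
v 0.605 -3.224 -1.304
v 0.103 -2.463 -2.325
v 0.817 -3.224 -1.483
v 0.338 -2.357 -2.428
v 1.052 -3.117 -1.586
v 0.542 -2.168 -2.43
v 1.256 -2.929 -1.589
v 0.668 -1.941 -2.332
v 1.382 -2.702 -1.491
v 0.688 -1.728 -2.156
v 1.402 -2.488 -1.315
v 0.298 2.427 -3.97
v -0.757 1.381 -2.738
v 1.162 3.102 -2.657
v 0.107 2.056 -1.425
v 1.273 1.344 -4.055
v 0.218 0.298 -2.823
v 2.137 2.019 -2.742
v 1.082 0.973 -1.51
v 2.237 -3.104 -4.45
v 1.815 -3.311 -3.357
v 3.183 -1.804 -3.837
v 2.761 -2.012 -2.744
v 3.439 -4.108 -4.176
v 3.017 -4.316 -3.083
v 4.385 -2.809 -3.563
v 3.963 -3.016 -2.47
v -2.098 2.19 2.003
v -2.969 3.449 3.076
v -1.22 2.863 1.924
v -2.09 4.123 2.998
v -1.71 1.777 2.802
v -2.58 3.037 3.876
v -0.831 2.451 2.724
v -1.702 3.71 3.797
f 2 1 4
f 2 4 3
f 4 1 5
f 4 5 3
f 5 1 6
f 5 6 3
f 6 1 7
f 6 7 3
f 7 1 8
f 7 8 3
f 8 1 9
f 8 9 3
f 9 1 10
f 9 10 3
f 10 1 11
f 10 11 3
f 11 1 12
f 11 12 3
f 12 1 13
f 12 13 3
f 13 1 14
f 13 14 3
f 14 1 15
f 14 15 3
f 15 1 2
f 15 2 3
f 17 16 20
f 17 20 18
f 18 20 21
f 18 21 19
f 20 16 22
f 20 22 21
f 21 22 23
f 21 23 19
f 22 16 24
f 22 24 23
f 23 24 25
f 23 25 19
f 24 16 26
f 24 26 25
f 25 26 27
f 25 27 19
f 26 16 28
f 26 28 27
f 27 28 29
f 27 29 19
f 28 16 30
f 28 30 29
f 29 30 31
f 29 31 19
f 30 16 32
f 30 32 31
f 31 32 33
f 31 33 19
f 32 16 34
f 32 34 33
f 33 34 35
f 33 35 19
f 34 16 36
f 34 36 35
f 35 36 37
f 35 37 19
f 36 16 38
f 36 38 37
f 37 38 39
f 37 39 19
f 38 16 40
f 38 40 39
f 39 40 41
f 39 41 19
f 40 16 42
f 40 42 41
f 41 42 43
f 41 43 19
f 42 16 17
f 42 17 43
f 43 17 18
f 43 18 19
f 45 47 44
f 48 45 44
f 44 47 46
f 46 48 44
f 45 51 47
f 49 45 48
f 49 51 45
f 47 51 46
f 50 48 46
f 46 51 50
f 50 49 48
f 51 49 50
f 53 55 52
f 56 53 52
f 52 55 54
f 54 56 52
f 53 59 55
f 57 53 56
f 57 59 53
f 55 59 54
f 58 56 54
f 54 59 58
f 58 57 56
f 59 57 58
f 61 63 60
f 64 61 60
f 60 63 62
f 62 64 60
f 61 67 63
f 65 61 64
f 65 67 61
f 63 67 62
f 66 64 62
f 62 67 66
f 66 65 64
f 67 65 66



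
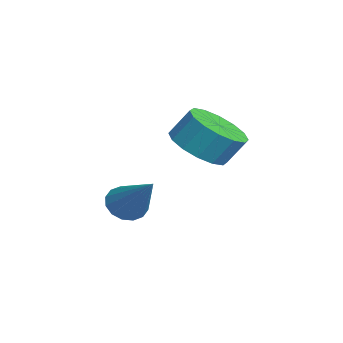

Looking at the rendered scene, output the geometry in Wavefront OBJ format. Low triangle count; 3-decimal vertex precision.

v -0.242 -2.304 -0.865
v 0.211 -2.859 -1.118
v 1.302 -1.696 0.565
v 0.297 -2.548 -1.342
v 0.238 -2.171 -1.439
v 0.051 -1.83 -1.382
v -0.215 -1.616 -1.187
v -0.488 -1.586 -0.905
v -0.695 -1.748 -0.612
v -0.78 -2.059 -0.388
v -0.722 -2.436 -0.291
v -0.534 -2.777 -0.348
v -0.269 -2.992 -0.544
v 0.004 -3.022 -0.825
v 1.819 -0.388 2.22
v 2.887 -0.605 2.207
v 3.029 0.03 3.167
v 1.961 0.248 3.18
v 2.831 -0.134 1.903
v 2.972 0.502 2.863
v 2.503 0.27 1.684
v 2.644 0.906 2.644
v 1.992 0.498 1.608
v 2.134 1.133 2.568
v 1.435 0.488 1.697
v 1.576 1.123 2.657
v 0.981 0.243 1.925
v 1.122 0.879 2.885
v 0.751 -0.17 2.233
v 0.893 0.465 3.193
v 0.808 -0.642 2.537
v 0.949 -0.006 3.497
v 1.136 -1.046 2.756
v 1.277 -0.41 3.716
v 1.646 -1.273 2.832
v 1.788 -0.638 3.792
v 2.204 -1.263 2.743
v 2.345 -0.628 3.703
v 2.658 -1.019 2.515
v 2.799 -0.383 3.475
f 2 1 4
f 2 4 3
f 4 1 5
f 4 5 3
f 5 1 6
f 5 6 3
f 6 1 7
f 6 7 3
f 7 1 8
f 7 8 3
f 8 1 9
f 8 9 3
f 9 1 10
f 9 10 3
f 10 1 11
f 10 11 3
f 11 1 12
f 11 12 3
f 12 1 13
f 12 13 3
f 13 1 14
f 13 14 3
f 14 1 2
f 14 2 3
f 16 15 19
f 16 19 17
f 17 19 20
f 17 20 18
f 19 15 21
f 19 21 20
f 20 21 22
f 20 22 18
f 21 15 23
f 21 23 22
f 22 23 24
f 22 24 18
f 23 15 25
f 23 25 24
f 24 25 26
f 24 26 18
f 25 15 27
f 25 27 26
f 26 27 28
f 26 28 18
f 27 15 29
f 27 29 28
f 28 29 30
f 28 30 18
f 29 15 31
f 29 31 30
f 30 31 32
f 30 32 18
f 31 15 33
f 31 33 32
f 32 33 34
f 32 34 18
f 33 15 35
f 33 35 34
f 34 35 36
f 34 36 18
f 35 15 37
f 35 37 36
f 36 37 38
f 36 38 18
f 37 15 39
f 37 39 38
f 38 39 40
f 38 40 18
f 39 15 16
f 39 16 40
f 40 16 17
f 40 17 18



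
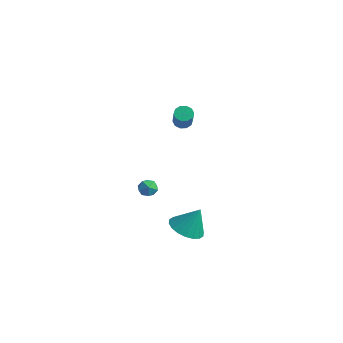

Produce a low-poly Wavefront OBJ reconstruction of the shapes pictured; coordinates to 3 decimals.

v -2.071 2.76 -1.946
v -1.682 2.663 -2.434
v -2.818 2.277 -2.446
v -2.429 2.18 -2.934
v -2.333 1.878 -2.388
v -1.871 2.177 -2.079
v -2.629 2.763 -2.801
v -2.167 3.062 -2.492
v -2.027 2.665 -2.962
v -1.844 2.118 -2.707
v -2.656 2.822 -2.173
v -2.473 2.275 -1.918
v -1.073 3.906 2.676
v -0.674 3.783 2.35
v 0.072 3.111 3.517
v -0.327 3.234 3.844
v -0.612 4.077 2.48
v 0.135 3.405 3.647
v -0.726 4.306 2.685
v 0.021 3.634 3.852
v -0.972 4.382 2.886
v -0.226 3.71 4.053
v -1.258 4.276 3.008
v -0.511 3.604 4.175
v -1.472 4.029 3.003
v -0.726 3.357 4.17
v -1.535 3.735 2.873
v -0.788 3.063 4.04
v -1.421 3.506 2.668
v -0.674 2.834 3.835
v -1.174 3.43 2.467
v -0.428 2.758 3.634
v -0.889 3.536 2.345
v -0.142 2.864 3.512
v 0.692 2.406 -4.125
v 1.382 1.629 -4.088
v 1.208 2.934 -2.695
v 1.618 1.967 -4.298
v 1.672 2.392 -4.474
v 1.531 2.819 -4.58
v 1.224 3.165 -4.597
v 0.811 3.361 -4.52
v 0.375 3.368 -4.365
v 0.002 3.184 -4.163
v -0.235 2.846 -3.953
v -0.288 2.421 -3.777
v -0.147 1.993 -3.67
v 0.16 1.647 -3.654
v 0.572 1.452 -3.73
v 1.008 1.445 -3.885
f 1 12 6
f 1 6 2
f 1 2 8
f 1 8 11
f 1 11 12
f 2 6 10
f 6 12 5
f 12 11 3
f 11 8 7
f 8 2 9
f 4 10 5
f 4 5 3
f 4 3 7
f 4 7 9
f 4 9 10
f 5 10 6
f 3 5 12
f 7 3 11
f 9 7 8
f 10 9 2
f 14 13 17
f 14 17 15
f 15 17 18
f 15 18 16
f 17 13 19
f 17 19 18
f 18 19 20
f 18 20 16
f 19 13 21
f 19 21 20
f 20 21 22
f 20 22 16
f 21 13 23
f 21 23 22
f 22 23 24
f 22 24 16
f 23 13 25
f 23 25 24
f 24 25 26
f 24 26 16
f 25 13 27
f 25 27 26
f 26 27 28
f 26 28 16
f 27 13 29
f 27 29 28
f 28 29 30
f 28 30 16
f 29 13 31
f 29 31 30
f 30 31 32
f 30 32 16
f 31 13 33
f 31 33 32
f 32 33 34
f 32 34 16
f 33 13 14
f 33 14 34
f 34 14 15
f 34 15 16
f 36 35 38
f 36 38 37
f 38 35 39
f 38 39 37
f 39 35 40
f 39 40 37
f 40 35 41
f 40 41 37
f 41 35 42
f 41 42 37
f 42 35 43
f 42 43 37
f 43 35 44
f 43 44 37
f 44 35 45
f 44 45 37
f 45 35 46
f 45 46 37
f 46 35 47
f 46 47 37
f 47 35 48
f 47 48 37
f 48 35 49
f 48 49 37
f 49 35 50
f 49 50 37
f 50 35 36
f 50 36 37



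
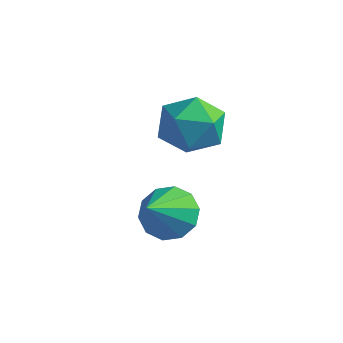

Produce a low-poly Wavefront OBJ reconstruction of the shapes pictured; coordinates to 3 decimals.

v -2.561 -3.245 -0.902
v -1.946 -2.933 -0.661
v -2.419 -4.255 0.042
v -2.291 -2.762 -0.426
v -2.739 -2.775 -0.372
v -3.119 -2.967 -0.521
v -3.286 -3.266 -0.815
v -3.176 -3.556 -1.143
v -2.831 -3.728 -1.378
v -2.384 -3.715 -1.432
v -2.004 -3.522 -1.283
v -1.837 -3.224 -0.989
v -3.853 -0.499 0.647
v -3.384 -0.571 -0.111
v -3.436 -1.829 1.031
v -2.967 -1.901 0.273
v -2.702 -1.334 0.91
v -2.959 -0.512 0.673
v -3.861 -1.888 0.247
v -4.118 -1.066 0.01
v -3.389 -1.429 -0.358
v -2.673 -1.087 0.052
v -4.147 -1.313 0.868
v -3.431 -0.971 1.278
f 2 1 4
f 2 4 3
f 4 1 5
f 4 5 3
f 5 1 6
f 5 6 3
f 6 1 7
f 6 7 3
f 7 1 8
f 7 8 3
f 8 1 9
f 8 9 3
f 9 1 10
f 9 10 3
f 10 1 11
f 10 11 3
f 11 1 12
f 11 12 3
f 12 1 2
f 12 2 3
f 13 24 18
f 13 18 14
f 13 14 20
f 13 20 23
f 13 23 24
f 14 18 22
f 18 24 17
f 24 23 15
f 23 20 19
f 20 14 21
f 16 22 17
f 16 17 15
f 16 15 19
f 16 19 21
f 16 21 22
f 17 22 18
f 15 17 24
f 19 15 23
f 21 19 20
f 22 21 14



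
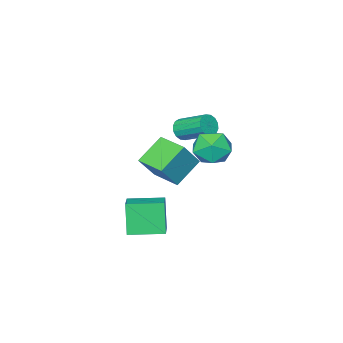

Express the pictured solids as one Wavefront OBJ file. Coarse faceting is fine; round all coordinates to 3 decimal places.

v -1.162 -0.738 -1.644
v -0.112 -0.717 -0.231
v -1.177 0.932 -1.657
v -0.127 0.953 -0.245
v 0.307 -0.733 -2.735
v 1.357 -0.712 -1.323
v 0.292 0.937 -2.749
v 1.342 0.958 -1.336
v 3.651 1.188 -4.306
v 3.285 0.674 -2.589
v 2.305 2.41 -4.228
v 1.939 1.896 -2.51
v 4.621 2.224 -3.79
v 4.255 1.71 -2.072
v 3.275 3.446 -3.711
v 2.909 2.932 -1.994
v -2.388 -1.681 -0.962
v -1.977 -1.355 -1.395
v -2.341 0.227 -0.55
v -2.752 -0.099 -0.118
v -2.294 -1.347 -1.547
v -2.658 0.235 -0.702
v -2.637 -1.428 -1.543
v -3.001 0.154 -0.698
v -2.913 -1.577 -1.383
v -3.276 0.005 -0.538
v -3.048 -1.754 -1.11
v -3.412 -0.172 -0.265
v -3.006 -1.911 -0.798
v -3.37 -0.329 0.047
v -2.799 -2.007 -0.53
v -3.163 -0.425 0.315
v -2.482 -2.015 -0.378
v -2.846 -0.433 0.467
v -2.139 -1.934 -0.382
v -2.503 -0.352 0.463
v -1.864 -1.785 -0.542
v -2.227 -0.203 0.303
v -1.728 -1.608 -0.815
v -2.092 -0.026 0.03
v -1.77 -1.451 -1.127
v -2.134 0.131 -0.282
v -0.739 3.579 0.908
v 0.021 4.388 1.009
v 0.579 2.352 0.811
v 1.339 3.161 0.912
v 0.687 2.898 1.777
v -0.128 3.656 1.837
v 0.728 3.084 -0.017
v -0.087 3.842 0.043
v 0.928 4.082 0.438
v 0.902 3.967 1.546
v -0.302 2.773 0.274
v -0.328 2.658 1.382
f 2 4 1
f 5 2 1
f 1 4 3
f 3 5 1
f 2 8 4
f 6 2 5
f 6 8 2
f 4 8 3
f 7 5 3
f 3 8 7
f 7 6 5
f 8 6 7
f 10 12 9
f 13 10 9
f 9 12 11
f 11 13 9
f 10 16 12
f 14 10 13
f 14 16 10
f 12 16 11
f 15 13 11
f 11 16 15
f 15 14 13
f 16 14 15
f 18 17 21
f 18 21 19
f 19 21 22
f 19 22 20
f 21 17 23
f 21 23 22
f 22 23 24
f 22 24 20
f 23 17 25
f 23 25 24
f 24 25 26
f 24 26 20
f 25 17 27
f 25 27 26
f 26 27 28
f 26 28 20
f 27 17 29
f 27 29 28
f 28 29 30
f 28 30 20
f 29 17 31
f 29 31 30
f 30 31 32
f 30 32 20
f 31 17 33
f 31 33 32
f 32 33 34
f 32 34 20
f 33 17 35
f 33 35 34
f 34 35 36
f 34 36 20
f 35 17 37
f 35 37 36
f 36 37 38
f 36 38 20
f 37 17 39
f 37 39 38
f 38 39 40
f 38 40 20
f 39 17 41
f 39 41 40
f 40 41 42
f 40 42 20
f 41 17 18
f 41 18 42
f 42 18 19
f 42 19 20
f 43 54 48
f 43 48 44
f 43 44 50
f 43 50 53
f 43 53 54
f 44 48 52
f 48 54 47
f 54 53 45
f 53 50 49
f 50 44 51
f 46 52 47
f 46 47 45
f 46 45 49
f 46 49 51
f 46 51 52
f 47 52 48
f 45 47 54
f 49 45 53
f 51 49 50
f 52 51 44



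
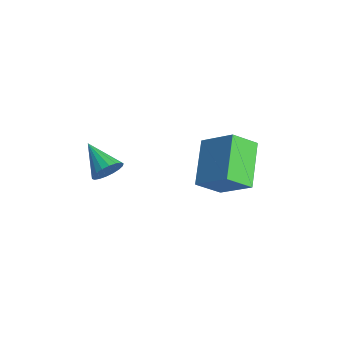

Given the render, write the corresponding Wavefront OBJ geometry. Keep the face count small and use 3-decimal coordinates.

v 3.769 1.913 -2.964
v 2.362 2.935 -1.859
v 3.879 2.916 -3.751
v 2.472 3.938 -2.647
v 4.988 2.542 -1.993
v 3.581 3.564 -0.889
v 5.098 3.545 -2.781
v 3.691 4.567 -1.676
v 2.322 -0.909 -2.161
v 2.599 -0.703 -1.599
v 1.018 -1.071 -1.459
v 2.503 -0.453 -1.721
v 2.371 -0.294 -1.929
v 2.229 -0.256 -2.183
v 2.106 -0.348 -2.434
v 2.025 -0.551 -2.63
v 2.003 -0.825 -2.733
v 2.044 -1.116 -2.724
v 2.141 -1.366 -2.602
v 2.273 -1.525 -2.394
v 2.414 -1.563 -2.14
v 2.538 -1.471 -1.889
v 2.619 -1.268 -1.693
v 2.641 -0.994 -1.59
f 2 4 1
f 5 2 1
f 1 4 3
f 3 5 1
f 2 8 4
f 6 2 5
f 6 8 2
f 4 8 3
f 7 5 3
f 3 8 7
f 7 6 5
f 8 6 7
f 10 9 12
f 10 12 11
f 12 9 13
f 12 13 11
f 13 9 14
f 13 14 11
f 14 9 15
f 14 15 11
f 15 9 16
f 15 16 11
f 16 9 17
f 16 17 11
f 17 9 18
f 17 18 11
f 18 9 19
f 18 19 11
f 19 9 20
f 19 20 11
f 20 9 21
f 20 21 11
f 21 9 22
f 21 22 11
f 22 9 23
f 22 23 11
f 23 9 24
f 23 24 11
f 24 9 10
f 24 10 11



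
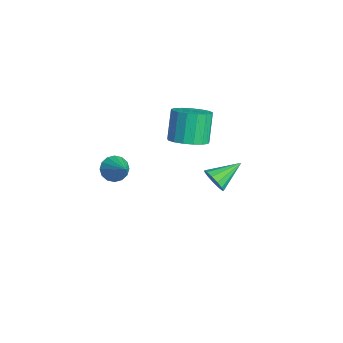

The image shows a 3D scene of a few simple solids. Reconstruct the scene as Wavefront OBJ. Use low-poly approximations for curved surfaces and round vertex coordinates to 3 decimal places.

v -2.489 1.4 0.781
v -1.845 2.12 0.873
v -2.567 2.579 2.331
v -3.211 1.86 2.239
v -2.196 2.314 0.639
v -2.918 2.773 2.096
v -2.614 2.298 0.437
v -3.335 2.758 1.894
v -3.003 2.077 0.314
v -3.725 2.537 1.771
v -3.274 1.701 0.298
v -3.996 2.16 1.755
v -3.366 1.256 0.393
v -4.088 1.715 1.85
v -3.257 0.844 0.576
v -3.979 1.303 2.034
v -2.972 0.559 0.807
v -3.693 1.019 2.265
v -2.576 0.467 1.032
v -3.298 0.927 2.49
v -2.16 0.589 1.2
v -2.882 1.049 2.657
v -1.82 0.897 1.271
v -2.542 1.356 2.729
v -1.633 1.32 1.23
v -2.355 1.779 2.688
v -1.642 1.761 1.087
v -2.364 2.221 2.544
v 2.711 0.538 2.428
v 2.989 0.826 1.891
v 2.469 1.902 3.032
v 2.621 0.794 1.816
v 2.281 0.681 1.935
v 2.078 0.522 2.211
v 2.075 0.369 2.556
v 2.275 0.27 2.86
v 2.613 0.256 3.028
v 2.982 0.331 3.005
v 3.265 0.473 2.799
v 3.372 0.635 2.476
v 3.27 0.767 2.137
v -2.723 -2.104 -0.332
v -2.374 -2.587 -0.736
v -1.517 -1.956 0.532
v -2.3 -2.258 -0.894
v -2.341 -1.887 -0.902
v -2.483 -1.575 -0.757
v -2.69 -1.404 -0.498
v -2.905 -1.421 -0.194
v -3.072 -1.621 0.072
v -3.145 -1.951 0.231
v -3.105 -2.321 0.239
v -2.962 -2.633 0.094
v -2.756 -2.804 -0.165
v -2.54 -2.787 -0.469
f 2 1 5
f 2 5 3
f 3 5 6
f 3 6 4
f 5 1 7
f 5 7 6
f 6 7 8
f 6 8 4
f 7 1 9
f 7 9 8
f 8 9 10
f 8 10 4
f 9 1 11
f 9 11 10
f 10 11 12
f 10 12 4
f 11 1 13
f 11 13 12
f 12 13 14
f 12 14 4
f 13 1 15
f 13 15 14
f 14 15 16
f 14 16 4
f 15 1 17
f 15 17 16
f 16 17 18
f 16 18 4
f 17 1 19
f 17 19 18
f 18 19 20
f 18 20 4
f 19 1 21
f 19 21 20
f 20 21 22
f 20 22 4
f 21 1 23
f 21 23 22
f 22 23 24
f 22 24 4
f 23 1 25
f 23 25 24
f 24 25 26
f 24 26 4
f 25 1 27
f 25 27 26
f 26 27 28
f 26 28 4
f 27 1 2
f 27 2 28
f 28 2 3
f 28 3 4
f 30 29 32
f 30 32 31
f 32 29 33
f 32 33 31
f 33 29 34
f 33 34 31
f 34 29 35
f 34 35 31
f 35 29 36
f 35 36 31
f 36 29 37
f 36 37 31
f 37 29 38
f 37 38 31
f 38 29 39
f 38 39 31
f 39 29 40
f 39 40 31
f 40 29 41
f 40 41 31
f 41 29 30
f 41 30 31
f 43 42 45
f 43 45 44
f 45 42 46
f 45 46 44
f 46 42 47
f 46 47 44
f 47 42 48
f 47 48 44
f 48 42 49
f 48 49 44
f 49 42 50
f 49 50 44
f 50 42 51
f 50 51 44
f 51 42 52
f 51 52 44
f 52 42 53
f 52 53 44
f 53 42 54
f 53 54 44
f 54 42 55
f 54 55 44
f 55 42 43
f 55 43 44



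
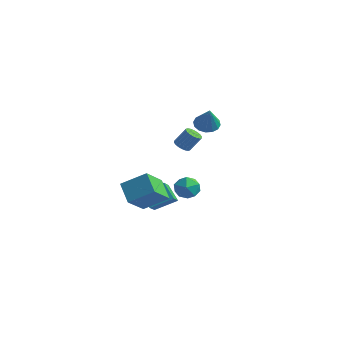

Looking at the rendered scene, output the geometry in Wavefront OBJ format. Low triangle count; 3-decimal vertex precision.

v -2.242 -2.748 -2.089
v -2.071 -4.314 -0.856
v -0.979 -1.881 -1.163
v -0.808 -3.447 0.069
v -1.152 -3.353 -3.009
v -0.981 -4.919 -1.777
v 0.111 -2.486 -2.084
v 0.282 -4.052 -0.851
v -1.347 1.718 -2.566
v -0.837 1.583 -3.351
v -1.803 0.257 -2.609
v -1.293 0.122 -3.394
v -0.858 0.268 -2.567
v -0.576 1.171 -2.54
v -2.064 0.669 -3.42
v -1.782 1.572 -3.393
v -1.28 0.934 -3.879
v -0.534 0.686 -3.352
v -2.106 1.154 -2.608
v -1.36 0.906 -2.081
v -3.065 -0.919 -3.383
v -2.109 0.124 -2.703
v -2.191 -1.093 -4.344
v -1.235 -0.05 -3.664
v -2.205 -2.39 -2.336
v -1.249 -1.347 -1.656
v -1.331 -2.564 -3.297
v -0.375 -1.521 -2.617
v -2.446 4.25 0.955
v -2.074 3.64 0.514
v -1.714 3.59 2.485
v -1.787 3.966 0.518
v -1.676 4.369 0.639
v -1.772 4.74 0.845
v -2.048 4.98 1.08
v -2.431 5.024 1.282
v -2.817 4.861 1.396
v -3.104 4.534 1.392
v -3.215 4.132 1.271
v -3.119 3.761 1.065
v -2.843 3.521 0.83
v -2.46 3.477 0.628
v -0.967 -0.009 1.022
v -0.62 -0.474 1.025
v -0.067 -0.056 2.041
v -0.413 0.409 2.038
v -0.488 -0.305 0.883
v 0.066 0.113 1.899
v -0.45 -0.077 0.768
v 0.104 0.342 1.784
v -0.514 0.165 0.704
v 0.039 0.583 1.72
v -0.668 0.372 0.703
v -0.115 0.79 1.718
v -0.881 0.504 0.765
v -0.328 0.922 1.78
v -1.111 0.534 0.878
v -0.558 0.952 1.893
v -1.313 0.456 1.019
v -0.76 0.874 2.035
v -1.446 0.287 1.161
v -0.892 0.705 2.177
v -1.484 0.058 1.276
v -0.93 0.477 2.292
v -1.419 -0.183 1.34
v -0.866 0.235 2.356
v -1.265 -0.39 1.342
v -0.712 0.028 2.357
v -1.052 -0.522 1.28
v -0.499 -0.104 2.295
v -0.822 -0.552 1.167
v -0.269 -0.134 2.182
f 2 4 1
f 5 2 1
f 1 4 3
f 3 5 1
f 2 8 4
f 6 2 5
f 6 8 2
f 4 8 3
f 7 5 3
f 3 8 7
f 7 6 5
f 8 6 7
f 9 20 14
f 9 14 10
f 9 10 16
f 9 16 19
f 9 19 20
f 10 14 18
f 14 20 13
f 20 19 11
f 19 16 15
f 16 10 17
f 12 18 13
f 12 13 11
f 12 11 15
f 12 15 17
f 12 17 18
f 13 18 14
f 11 13 20
f 15 11 19
f 17 15 16
f 18 17 10
f 22 24 21
f 25 22 21
f 21 24 23
f 23 25 21
f 22 28 24
f 26 22 25
f 26 28 22
f 24 28 23
f 27 25 23
f 23 28 27
f 27 26 25
f 28 26 27
f 30 29 32
f 30 32 31
f 32 29 33
f 32 33 31
f 33 29 34
f 33 34 31
f 34 29 35
f 34 35 31
f 35 29 36
f 35 36 31
f 36 29 37
f 36 37 31
f 37 29 38
f 37 38 31
f 38 29 39
f 38 39 31
f 39 29 40
f 39 40 31
f 40 29 41
f 40 41 31
f 41 29 42
f 41 42 31
f 42 29 30
f 42 30 31
f 44 43 47
f 44 47 45
f 45 47 48
f 45 48 46
f 47 43 49
f 47 49 48
f 48 49 50
f 48 50 46
f 49 43 51
f 49 51 50
f 50 51 52
f 50 52 46
f 51 43 53
f 51 53 52
f 52 53 54
f 52 54 46
f 53 43 55
f 53 55 54
f 54 55 56
f 54 56 46
f 55 43 57
f 55 57 56
f 56 57 58
f 56 58 46
f 57 43 59
f 57 59 58
f 58 59 60
f 58 60 46
f 59 43 61
f 59 61 60
f 60 61 62
f 60 62 46
f 61 43 63
f 61 63 62
f 62 63 64
f 62 64 46
f 63 43 65
f 63 65 64
f 64 65 66
f 64 66 46
f 65 43 67
f 65 67 66
f 66 67 68
f 66 68 46
f 67 43 69
f 67 69 68
f 68 69 70
f 68 70 46
f 69 43 71
f 69 71 70
f 70 71 72
f 70 72 46
f 71 43 44
f 71 44 72
f 72 44 45
f 72 45 46



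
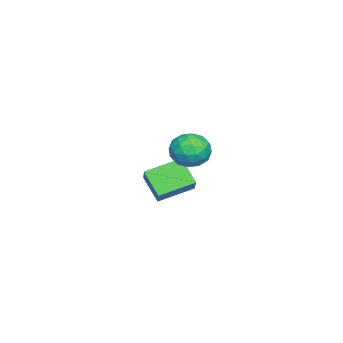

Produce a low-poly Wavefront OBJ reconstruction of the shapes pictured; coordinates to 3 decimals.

v -3.883 -0.379 -3.177
v -2.661 0.08 -2.136
v -4.95 1.1 -2.577
v -3.728 1.559 -1.536
v -3.252 0.541 -4.324
v -2.03 1 -3.283
v -4.319 2.02 -3.724
v -3.097 2.479 -2.683
v 1.727 4.524 1.288
v 2.461 4.249 1.907
v 0.939 3.151 1.613
v 1.673 2.876 2.232
v 1.075 3.639 2.473
v 1.562 4.488 2.272
v 1.838 2.912 1.248
v 2.325 3.761 1.047
v 2.529 3.253 1.882
v 2.058 3.703 2.64
v 1.342 3.697 0.88
v 0.871 4.147 1.638
v 2.163 4.507 1.569
v 1.237 2.893 1.951
v 0.886 3.341 2.093
v 1.317 3.18 2.457
v 1.635 4.647 1.784
v 2.066 4.486 2.148
v 1.252 4.127 2.48
v 1.334 2.914 1.372
v 1.765 2.753 1.736
v 2.083 4.22 1.063
v 2.514 4.059 1.427
v 2.148 3.273 1.04
v 2.635 3.76 1.919
v 2.172 2.953 2.109
v 2.268 2.974 1.531
v 2.555 3.473 1.413
v 2.358 4.024 2.364
v 1.895 3.217 2.555
v 1.543 3.666 2.696
v 1.83 4.165 2.578
v 2.398 3.439 2.349
v 1.505 4.183 0.965
v 1.042 3.376 1.156
v 1.57 3.235 0.942
v 1.857 3.734 0.824
v 1.228 4.447 1.411
v 0.765 3.64 1.601
v 0.845 3.927 2.107
v 1.132 4.426 1.989
v 1.002 3.961 1.171
f 2 4 1
f 5 2 1
f 1 4 3
f 3 5 1
f 2 8 4
f 6 2 5
f 6 8 2
f 4 8 3
f 7 5 3
f 3 8 7
f 7 6 5
f 8 6 7
f 9 46 25
f 46 20 49
f 25 49 14
f 46 49 25
f 9 25 21
f 25 14 26
f 21 26 10
f 25 26 21
f 9 21 30
f 21 10 31
f 30 31 16
f 21 31 30
f 9 30 42
f 30 16 45
f 42 45 19
f 30 45 42
f 9 42 46
f 42 19 50
f 46 50 20
f 42 50 46
f 10 26 37
f 26 14 40
f 37 40 18
f 26 40 37
f 14 49 27
f 49 20 48
f 27 48 13
f 49 48 27
f 20 50 47
f 50 19 43
f 47 43 11
f 50 43 47
f 19 45 44
f 45 16 32
f 44 32 15
f 45 32 44
f 16 31 36
f 31 10 33
f 36 33 17
f 31 33 36
f 12 38 24
f 38 18 39
f 24 39 13
f 38 39 24
f 12 24 22
f 24 13 23
f 22 23 11
f 24 23 22
f 12 22 29
f 22 11 28
f 29 28 15
f 22 28 29
f 12 29 34
f 29 15 35
f 34 35 17
f 29 35 34
f 12 34 38
f 34 17 41
f 38 41 18
f 34 41 38
f 13 39 27
f 39 18 40
f 27 40 14
f 39 40 27
f 11 23 47
f 23 13 48
f 47 48 20
f 23 48 47
f 15 28 44
f 28 11 43
f 44 43 19
f 28 43 44
f 17 35 36
f 35 15 32
f 36 32 16
f 35 32 36
f 18 41 37
f 41 17 33
f 37 33 10
f 41 33 37



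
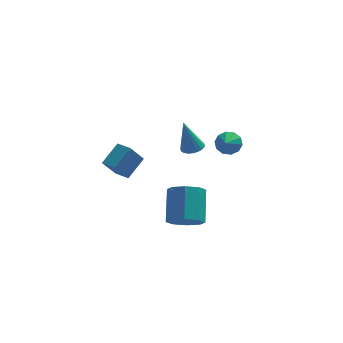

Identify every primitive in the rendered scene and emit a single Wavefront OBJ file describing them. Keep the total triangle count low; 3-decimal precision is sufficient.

v 0.568 -4.59 -2.877
v 1.325 -4.239 -3.371
v 1.489 -2.74 -2.058
v 0.732 -3.09 -1.563
v 0.679 -3.961 -3.608
v 0.842 -2.462 -2.294
v -0.033 -4.052 -3.416
v 0.13 -2.553 -2.102
v -0.392 -4.457 -2.908
v -0.229 -2.958 -1.594
v -0.189 -4.94 -2.382
v -0.025 -3.441 -1.069
v 0.458 -5.218 -2.146
v 0.621 -3.719 -0.832
v 1.17 -5.127 -2.338
v 1.333 -3.628 -1.024
v 1.529 -4.722 -2.846
v 1.692 -3.223 -1.532
v 1.441 2.115 -2.16
v 1.885 1.643 -2.036
v 0.959 2.165 -0.24
v 2.034 1.871 -2.005
v 2.081 2.142 -2
v 2.016 2.407 -2.023
v 1.852 2.623 -2.07
v 1.617 2.75 -2.133
v 1.352 2.767 -2.2
v 1.102 2.672 -2.26
v 0.91 2.48 -2.303
v 0.81 2.225 -2.321
v 0.82 1.951 -2.311
v 0.936 1.705 -2.276
v 1.14 1.53 -2.22
v 1.396 1.456 -2.154
v 1.66 1.496 -2.089
v -2.796 -2.756 0.019
v -1.976 -1.903 0.822
v -3.4 -2.071 -0.092
v -2.58 -1.218 0.711
v -2.12 -2.342 -1.111
v -1.3 -1.489 -0.308
v -2.724 -1.657 -1.222
v -1.904 -0.804 -0.419
v 3.397 2.805 -2.424
v 4.05 2.871 -2.063
v 3.143 1.975 -1.816
v 3.737 3.13 -1.84
v 3.294 3.265 -1.841
v 2.89 3.224 -2.064
v 2.679 3.023 -2.425
v 2.743 2.739 -2.786
v 3.056 2.48 -3.009
v 3.5 2.345 -3.008
v 3.904 2.386 -2.785
v 4.114 2.587 -2.424
f 2 1 5
f 2 5 3
f 3 5 6
f 3 6 4
f 5 1 7
f 5 7 6
f 6 7 8
f 6 8 4
f 7 1 9
f 7 9 8
f 8 9 10
f 8 10 4
f 9 1 11
f 9 11 10
f 10 11 12
f 10 12 4
f 11 1 13
f 11 13 12
f 12 13 14
f 12 14 4
f 13 1 15
f 13 15 14
f 14 15 16
f 14 16 4
f 15 1 17
f 15 17 16
f 16 17 18
f 16 18 4
f 17 1 2
f 17 2 18
f 18 2 3
f 18 3 4
f 20 19 22
f 20 22 21
f 22 19 23
f 22 23 21
f 23 19 24
f 23 24 21
f 24 19 25
f 24 25 21
f 25 19 26
f 25 26 21
f 26 19 27
f 26 27 21
f 27 19 28
f 27 28 21
f 28 19 29
f 28 29 21
f 29 19 30
f 29 30 21
f 30 19 31
f 30 31 21
f 31 19 32
f 31 32 21
f 32 19 33
f 32 33 21
f 33 19 34
f 33 34 21
f 34 19 35
f 34 35 21
f 35 19 20
f 35 20 21
f 37 39 36
f 40 37 36
f 36 39 38
f 38 40 36
f 37 43 39
f 41 37 40
f 41 43 37
f 39 43 38
f 42 40 38
f 38 43 42
f 42 41 40
f 43 41 42
f 45 44 47
f 45 47 46
f 47 44 48
f 47 48 46
f 48 44 49
f 48 49 46
f 49 44 50
f 49 50 46
f 50 44 51
f 50 51 46
f 51 44 52
f 51 52 46
f 52 44 53
f 52 53 46
f 53 44 54
f 53 54 46
f 54 44 55
f 54 55 46
f 55 44 45
f 55 45 46



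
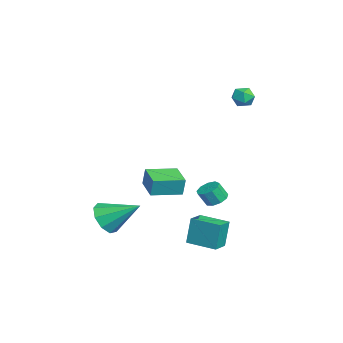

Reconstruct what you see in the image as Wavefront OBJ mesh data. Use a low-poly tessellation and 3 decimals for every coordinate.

v -4.584 2.735 3.497
v -4.08 3.092 3.917
v -3.72 2.448 2.703
v -3.216 2.805 3.123
v -3.524 2.171 3.368
v -4.058 2.348 3.859
v -3.742 3.192 2.761
v -4.276 3.369 3.252
v -3.56 3.374 3.462
v -3.425 2.743 3.837
v -4.375 2.797 2.783
v -4.24 2.166 3.158
v -3.35 -2.712 -2.915
v -3.216 -2.562 -1.792
v -3.835 -0.957 -3.092
v -3.701 -0.807 -1.97
v -1.819 -2.313 -3.15
v -1.685 -2.163 -2.028
v -2.304 -0.558 -3.328
v -2.17 -0.408 -2.205
v 1.444 -4.703 -3.295
v 2.269 -5.257 -2.845
v 2.016 -2.917 -2.145
v 2.496 -4.925 -3.473
v 2.231 -4.49 -4.018
v 1.598 -4.155 -4.224
v 0.893 -4.076 -3.995
v 0.445 -4.291 -3.439
v 0.465 -4.698 -2.815
v 0.943 -5.108 -2.416
v 1.655 -5.329 -2.428
v -3.307 1.352 -4.193
v -2.894 1.871 -3.938
v -2.82 1.366 -3.032
v -3.233 0.848 -3.287
v -3.36 1.969 -3.846
v -3.286 1.465 -2.939
v -3.802 1.779 -3.915
v -3.728 1.274 -3.009
v -4.012 1.389 -4.115
v -3.938 0.885 -3.209
v -3.892 0.982 -4.352
v -3.818 0.478 -3.445
v -3.498 0.748 -4.514
v -3.424 0.244 -3.607
v -3.015 0.797 -4.526
v -2.941 0.293 -3.62
v -2.669 1.106 -4.383
v -2.595 0.601 -3.476
v -2.621 1.53 -4.151
v -2.547 1.025 -3.244
v 2.512 -0.562 -4.628
v 2.301 -0.321 -2.989
v 1.58 -0.033 -4.825
v 1.368 0.208 -3.187
v 3.372 0.912 -4.733
v 3.16 1.153 -3.095
v 2.439 1.441 -4.931
v 2.228 1.682 -3.292
f 1 12 6
f 1 6 2
f 1 2 8
f 1 8 11
f 1 11 12
f 2 6 10
f 6 12 5
f 12 11 3
f 11 8 7
f 8 2 9
f 4 10 5
f 4 5 3
f 4 3 7
f 4 7 9
f 4 9 10
f 5 10 6
f 3 5 12
f 7 3 11
f 9 7 8
f 10 9 2
f 14 16 13
f 17 14 13
f 13 16 15
f 15 17 13
f 14 20 16
f 18 14 17
f 18 20 14
f 16 20 15
f 19 17 15
f 15 20 19
f 19 18 17
f 20 18 19
f 22 21 24
f 22 24 23
f 24 21 25
f 24 25 23
f 25 21 26
f 25 26 23
f 26 21 27
f 26 27 23
f 27 21 28
f 27 28 23
f 28 21 29
f 28 29 23
f 29 21 30
f 29 30 23
f 30 21 31
f 30 31 23
f 31 21 22
f 31 22 23
f 33 32 36
f 33 36 34
f 34 36 37
f 34 37 35
f 36 32 38
f 36 38 37
f 37 38 39
f 37 39 35
f 38 32 40
f 38 40 39
f 39 40 41
f 39 41 35
f 40 32 42
f 40 42 41
f 41 42 43
f 41 43 35
f 42 32 44
f 42 44 43
f 43 44 45
f 43 45 35
f 44 32 46
f 44 46 45
f 45 46 47
f 45 47 35
f 46 32 48
f 46 48 47
f 47 48 49
f 47 49 35
f 48 32 50
f 48 50 49
f 49 50 51
f 49 51 35
f 50 32 33
f 50 33 51
f 51 33 34
f 51 34 35
f 53 55 52
f 56 53 52
f 52 55 54
f 54 56 52
f 53 59 55
f 57 53 56
f 57 59 53
f 55 59 54
f 58 56 54
f 54 59 58
f 58 57 56
f 59 57 58



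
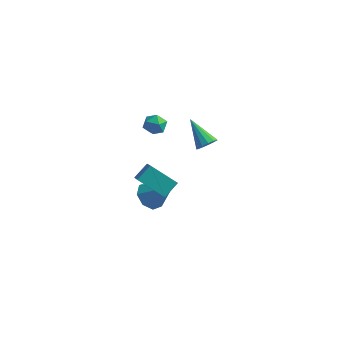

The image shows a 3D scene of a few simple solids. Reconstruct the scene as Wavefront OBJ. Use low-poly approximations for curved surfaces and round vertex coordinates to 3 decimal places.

v -3.327 -1.578 -4.635
v -2.899 -0.876 -5.09
v -1.953 -1.502 -3.225
v -3.392 -0.641 -4.622
v -3.847 -0.954 -4.162
v -3.998 -1.633 -3.978
v -3.755 -2.28 -4.179
v -3.262 -2.516 -4.647
v -2.807 -2.202 -5.108
v -2.657 -1.523 -5.291
v -3.538 -0.213 1.002
v -2.884 -0.518 1.078
v -3.976 -1.242 0.642
v -3.322 -1.547 0.718
v -3.695 -1.337 1.304
v -3.424 -0.701 1.526
v -3.436 -1.059 0.194
v -3.165 -0.423 0.416
v -2.821 -1.041 0.578
v -2.981 -1.212 1.265
v -3.879 -0.548 0.455
v -4.039 -0.719 1.142
v -2.596 -4.098 -1.011
v -2.31 -3.251 -0.352
v -3.565 -2.824 -2.226
v -3.279 -1.977 -1.568
v -1.081 -3.863 -1.972
v -0.795 -3.016 -1.314
v -2.05 -2.589 -3.188
v -1.764 -1.742 -2.529
v 0.829 -2.843 2.402
v 1.227 -2.866 2.877
v -0.469 -2.317 3.518
v 1.247 -2.542 2.747
v 1.134 -2.314 2.507
v 0.924 -2.254 2.235
v 0.684 -2.381 2.015
v 0.489 -2.655 1.919
v 0.403 -2.989 1.976
v 0.452 -3.276 2.168
v 0.62 -3.426 2.435
v 0.855 -3.391 2.691
v 1.081 -3.182 2.856
f 2 1 4
f 2 4 3
f 4 1 5
f 4 5 3
f 5 1 6
f 5 6 3
f 6 1 7
f 6 7 3
f 7 1 8
f 7 8 3
f 8 1 9
f 8 9 3
f 9 1 10
f 9 10 3
f 10 1 2
f 10 2 3
f 11 22 16
f 11 16 12
f 11 12 18
f 11 18 21
f 11 21 22
f 12 16 20
f 16 22 15
f 22 21 13
f 21 18 17
f 18 12 19
f 14 20 15
f 14 15 13
f 14 13 17
f 14 17 19
f 14 19 20
f 15 20 16
f 13 15 22
f 17 13 21
f 19 17 18
f 20 19 12
f 24 26 23
f 27 24 23
f 23 26 25
f 25 27 23
f 24 30 26
f 28 24 27
f 28 30 24
f 26 30 25
f 29 27 25
f 25 30 29
f 29 28 27
f 30 28 29
f 32 31 34
f 32 34 33
f 34 31 35
f 34 35 33
f 35 31 36
f 35 36 33
f 36 31 37
f 36 37 33
f 37 31 38
f 37 38 33
f 38 31 39
f 38 39 33
f 39 31 40
f 39 40 33
f 40 31 41
f 40 41 33
f 41 31 42
f 41 42 33
f 42 31 43
f 42 43 33
f 43 31 32
f 43 32 33

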